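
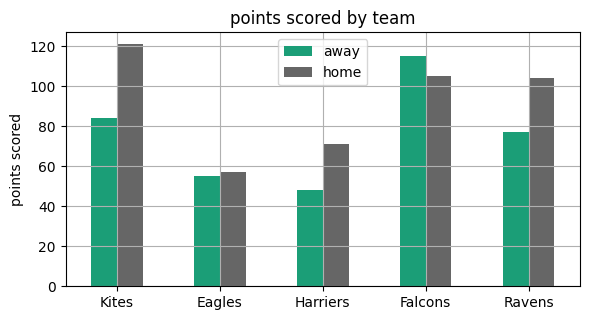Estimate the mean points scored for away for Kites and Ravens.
(80 + 80) / 2 ≈ 80.

≈ 80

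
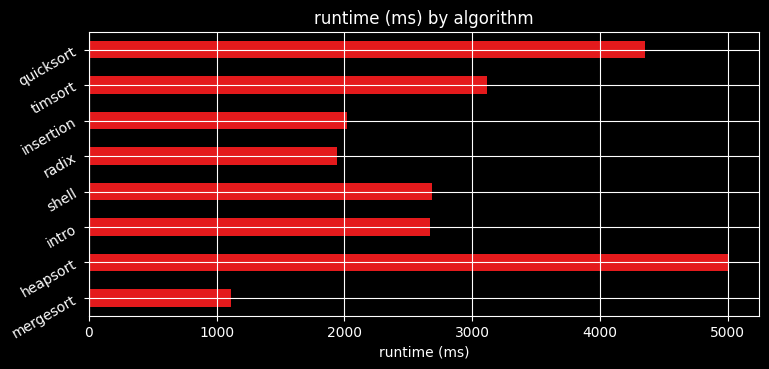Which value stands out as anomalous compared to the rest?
heapsort

heapsort ≈ 5000; the rest sit between ≈ 1000 and ≈ 4500.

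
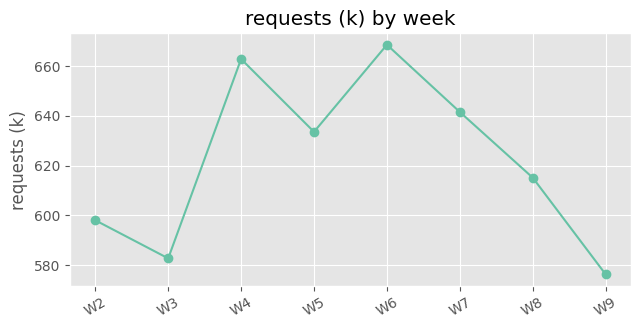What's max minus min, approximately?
Max W6 ≈ 670, min W9 ≈ 580; range ≈ 90.

≈ 90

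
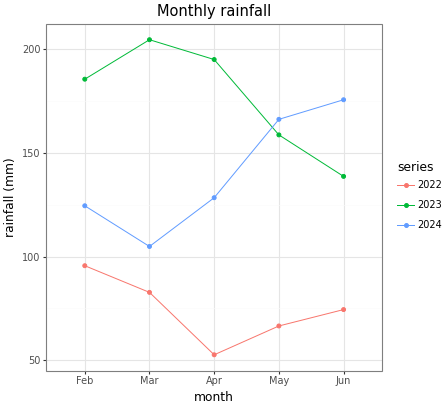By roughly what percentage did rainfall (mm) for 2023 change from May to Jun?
May ≈ 160, Jun ≈ 140; (140 − 160) / 160 ≈ -12.5%.

≈ -12.5%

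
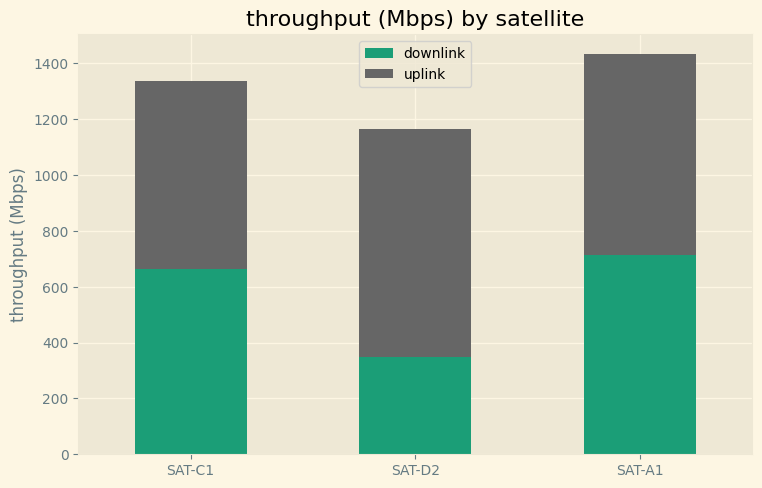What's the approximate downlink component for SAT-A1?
downlink top ≈ 800, bottom ≈ 0; segment ≈ 800.

≈ 800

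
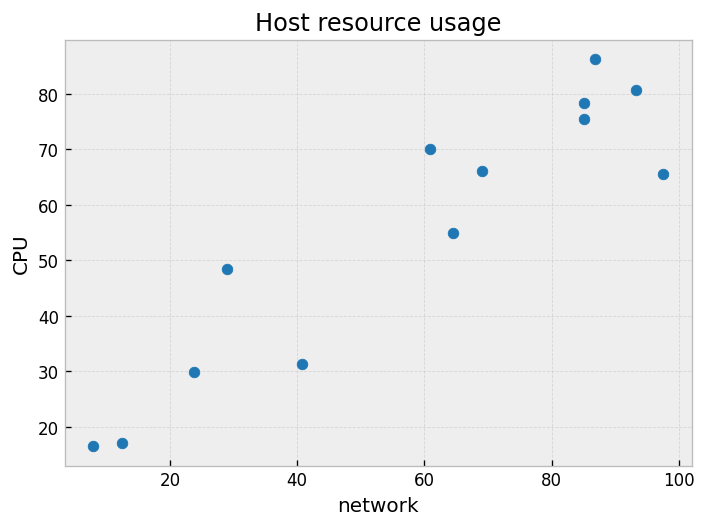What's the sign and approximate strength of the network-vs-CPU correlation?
Points are positively correlated; strong (|r| ≈ 0.9).

positive, strong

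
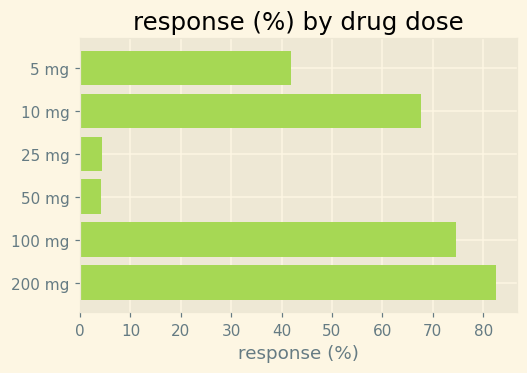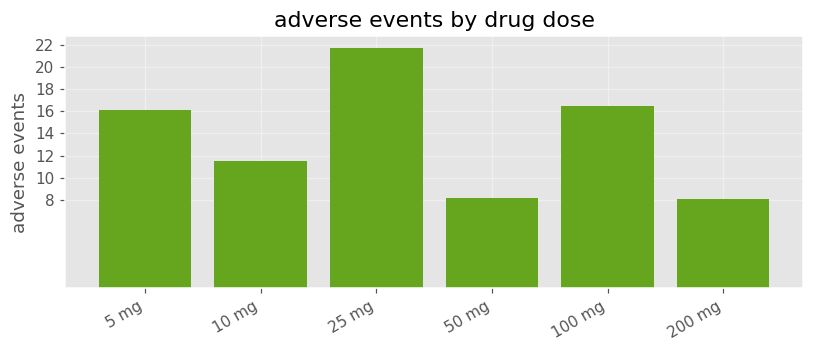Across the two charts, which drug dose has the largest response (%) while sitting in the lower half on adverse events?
200 mg

Chart 2 median adverse events ≈ 14; below-median drug doses: 10 mg, 50 mg, 200 mg. Among those, 200 mg has the highest response (%) (≈ 80).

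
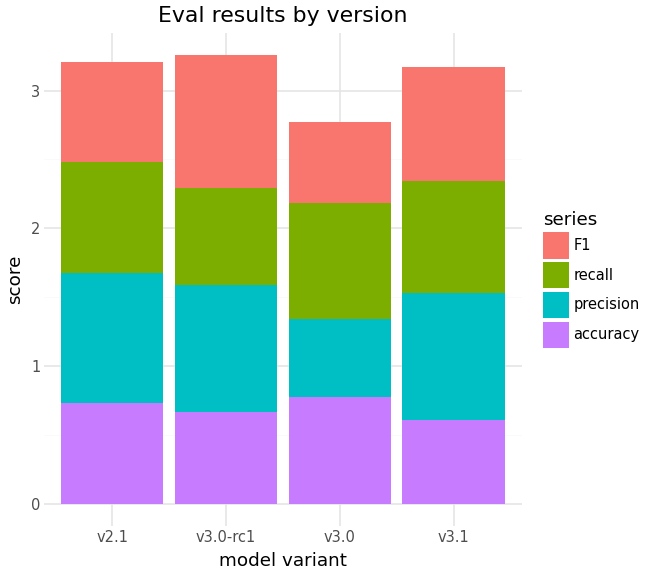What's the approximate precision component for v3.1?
≈ 1.0

precision top ≈ 1.5, bottom ≈ 0.5; segment ≈ 1.0.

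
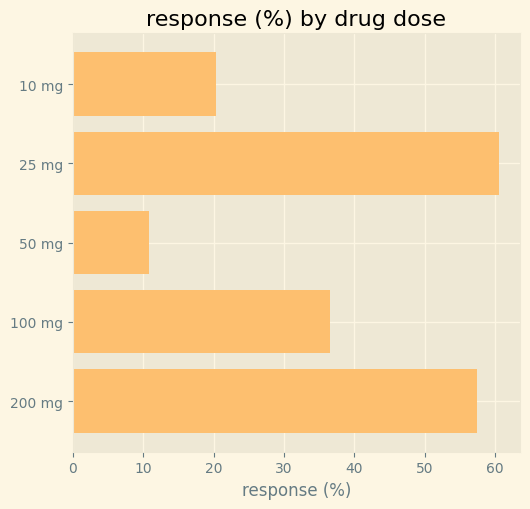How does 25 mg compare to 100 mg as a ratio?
≈ 1.5×

25 mg ≈ 60, 100 mg ≈ 40; 60/40 ≈ 1.5.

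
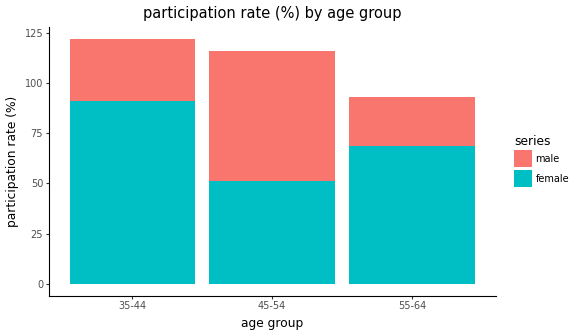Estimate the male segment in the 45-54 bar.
male top ≈ 120, bottom ≈ 60; segment ≈ 60.

≈ 60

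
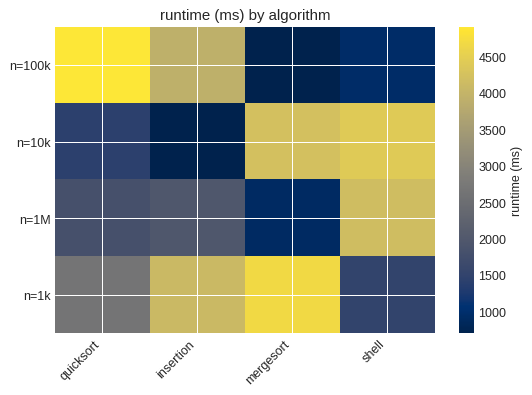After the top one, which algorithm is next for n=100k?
insertion

Top 3 for n=100k: quicksort ≈ 5000, insertion ≈ 4000, shell ≈ 1000.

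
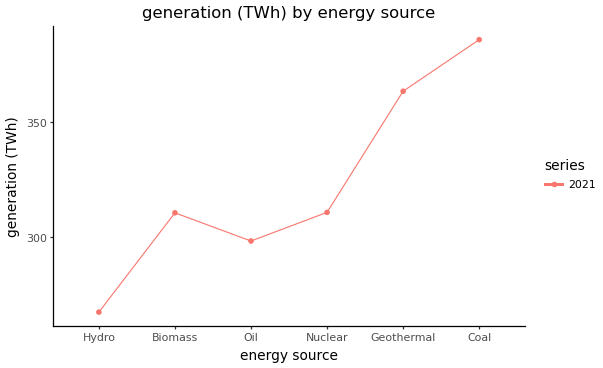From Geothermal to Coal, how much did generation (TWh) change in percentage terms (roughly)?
Geothermal ≈ 360, Coal ≈ 390; (390 − 360) / 360 ≈ +8.3%.

≈ +8.3%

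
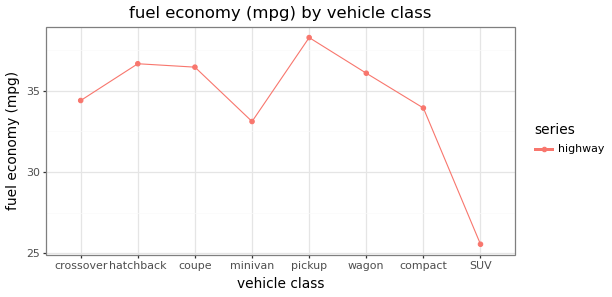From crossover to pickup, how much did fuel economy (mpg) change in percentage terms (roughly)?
≈ +11.8%

crossover ≈ 34, pickup ≈ 38; (38 − 34) / 34 ≈ +11.8%.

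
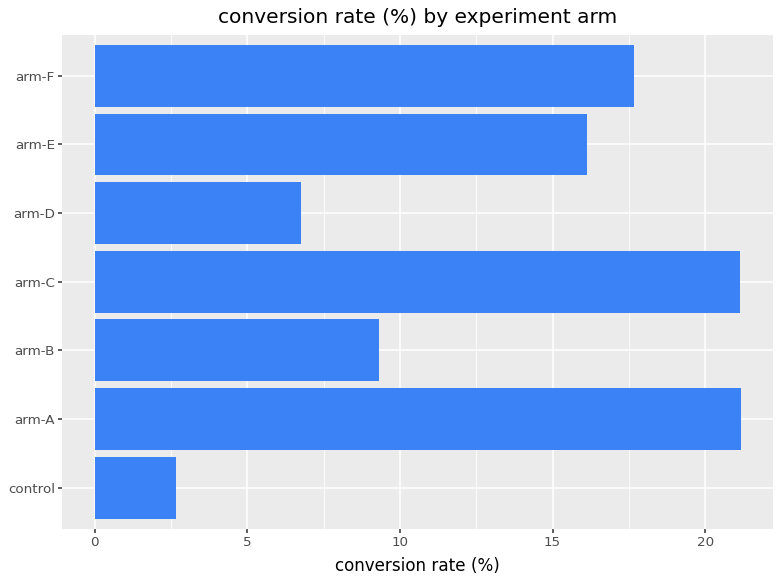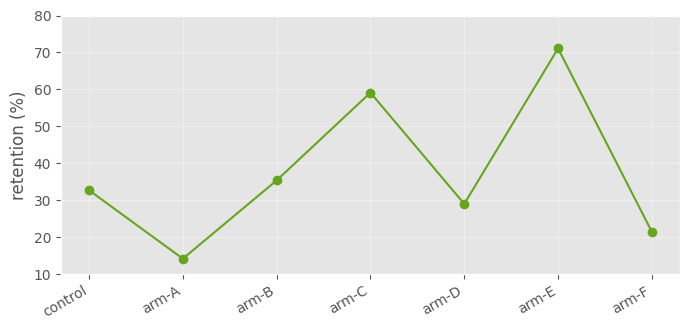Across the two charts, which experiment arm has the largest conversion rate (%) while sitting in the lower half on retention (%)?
Chart 2 median retention (%) ≈ 30; below-median experiment arms: arm-A, arm-D, arm-F. Among those, arm-A has the highest conversion rate (%) (≈ 22).

arm-A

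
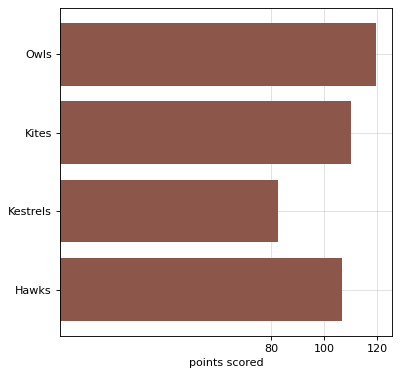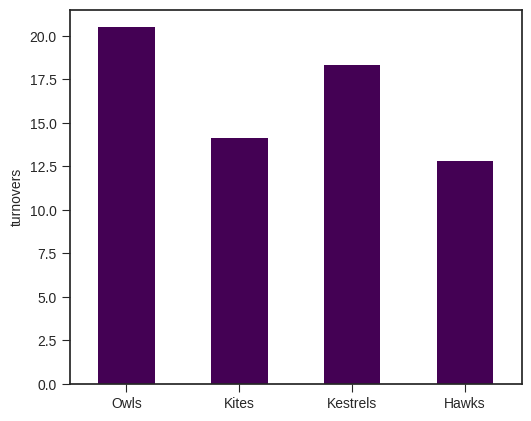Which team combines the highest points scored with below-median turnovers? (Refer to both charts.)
Chart 2 median turnovers ≈ 16; below-median teams: Kites, Hawks. Among those, Kites has the highest points scored (≈ 120).

Kites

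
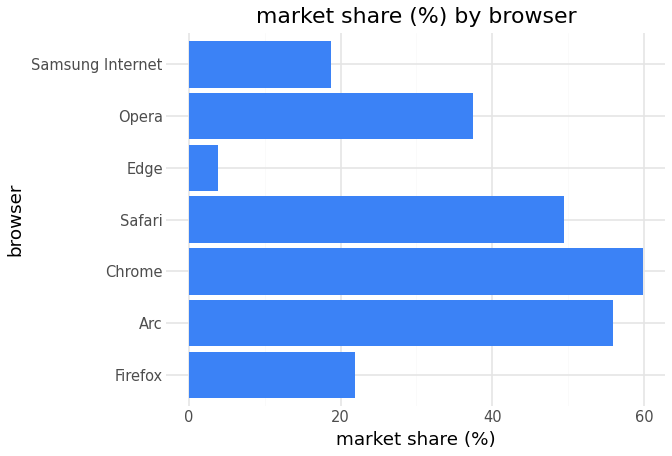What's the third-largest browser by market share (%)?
Safari

Top 4: Chrome ≈ 60, Arc ≈ 55, Safari ≈ 50, Opera ≈ 35.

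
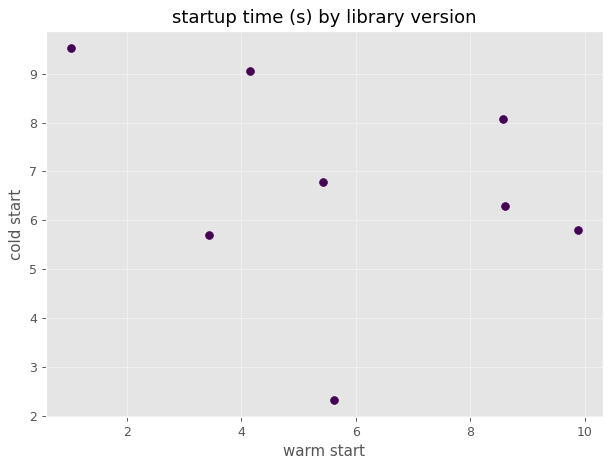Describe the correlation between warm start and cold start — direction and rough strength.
Points are negatively correlated; weak (|r| ≈ 0.3).

negative, weak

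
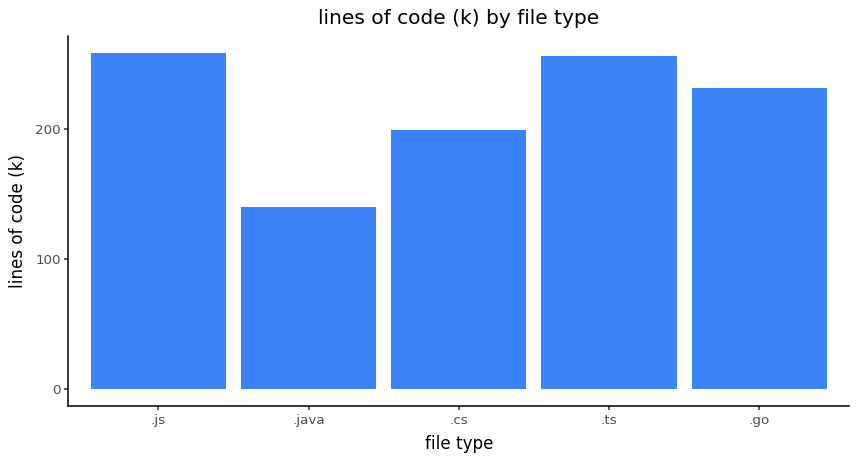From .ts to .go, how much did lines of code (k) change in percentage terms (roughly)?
≈ -10%

.ts ≈ 250, .go ≈ 225; (225 − 250) / 250 ≈ -10%.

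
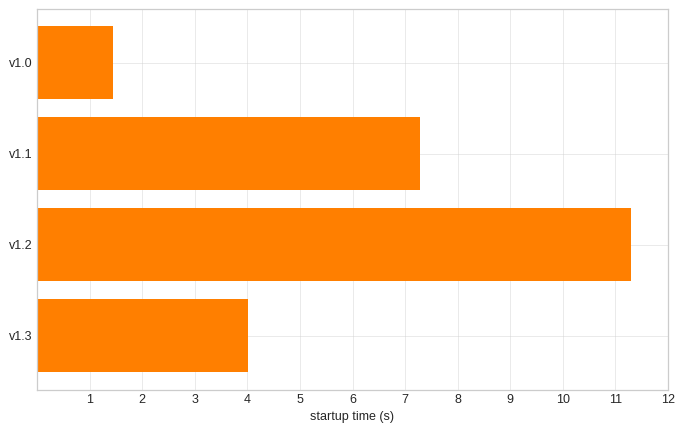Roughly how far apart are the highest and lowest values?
Max v1.2 ≈ 11, min v1.0 ≈ 1; range ≈ 10.

≈ 10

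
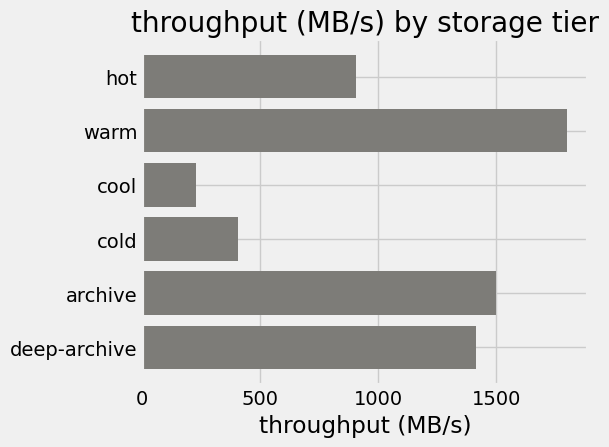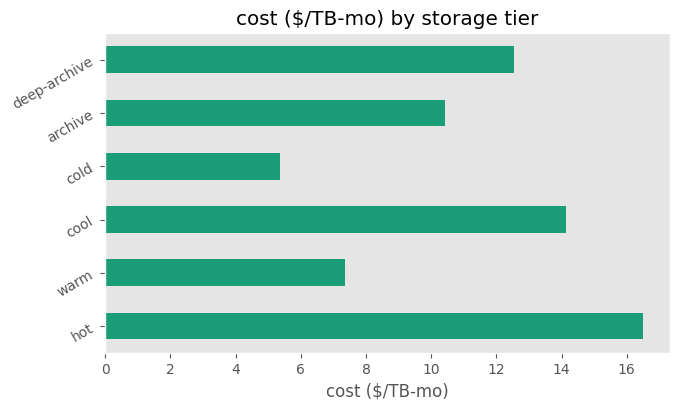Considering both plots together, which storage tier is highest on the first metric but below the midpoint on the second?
Chart 2 median cost ($/TB-mo) ≈ 12; below-median storage tiers: warm, cold, archive. Among those, warm has the highest throughput (MB/s) (≈ 1800).

warm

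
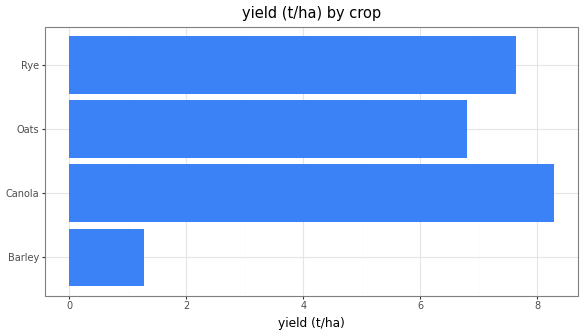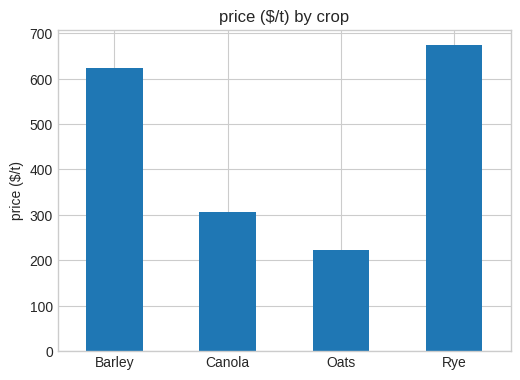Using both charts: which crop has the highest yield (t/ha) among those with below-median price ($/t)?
Canola

Chart 2 median price ($/t) ≈ 500; below-median crops: Canola, Oats. Among those, Canola has the highest yield (t/ha) (≈ 8).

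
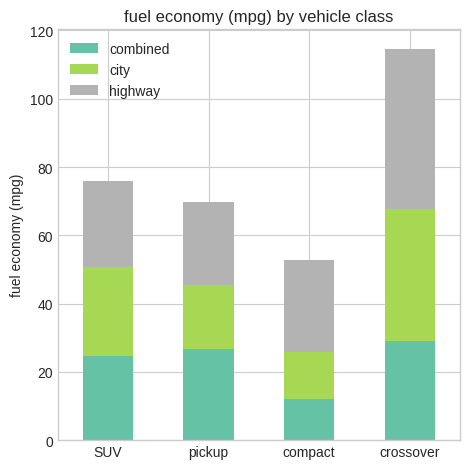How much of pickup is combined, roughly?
≈ 30

combined top ≈ 30, bottom ≈ 0; segment ≈ 30.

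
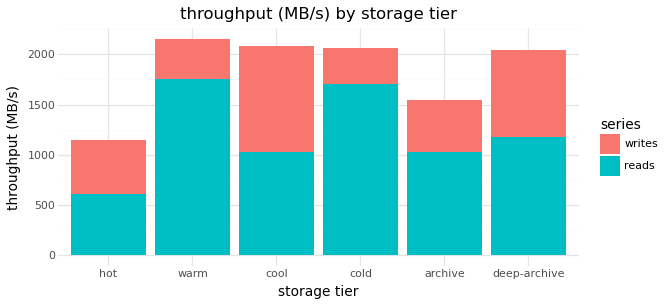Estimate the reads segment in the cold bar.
≈ 1800

reads top ≈ 1800, bottom ≈ 0; segment ≈ 1800.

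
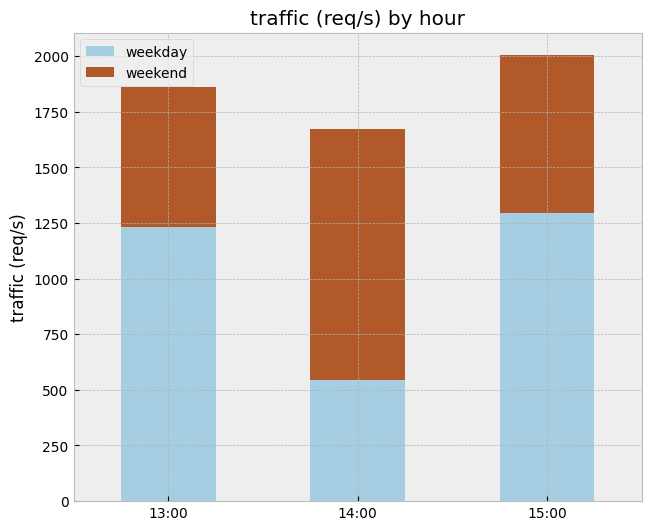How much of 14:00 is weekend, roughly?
≈ 1000

weekend top ≈ 1600, bottom ≈ 600; segment ≈ 1000.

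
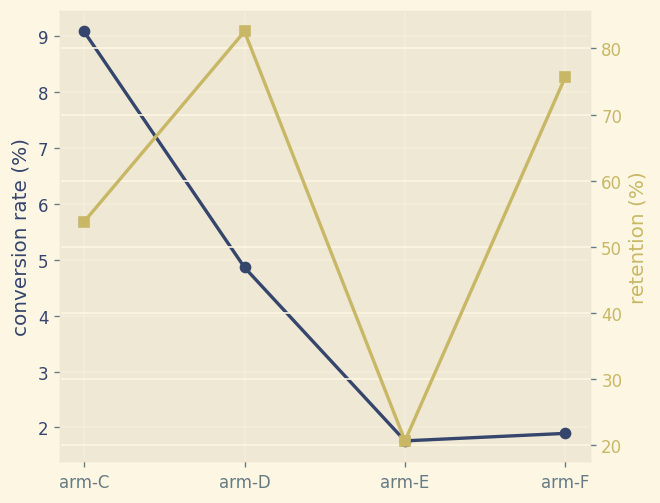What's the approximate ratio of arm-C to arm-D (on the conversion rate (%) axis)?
arm-C ≈ 9, arm-D ≈ 5; 9/5 ≈ 1.8.

≈ 1.8×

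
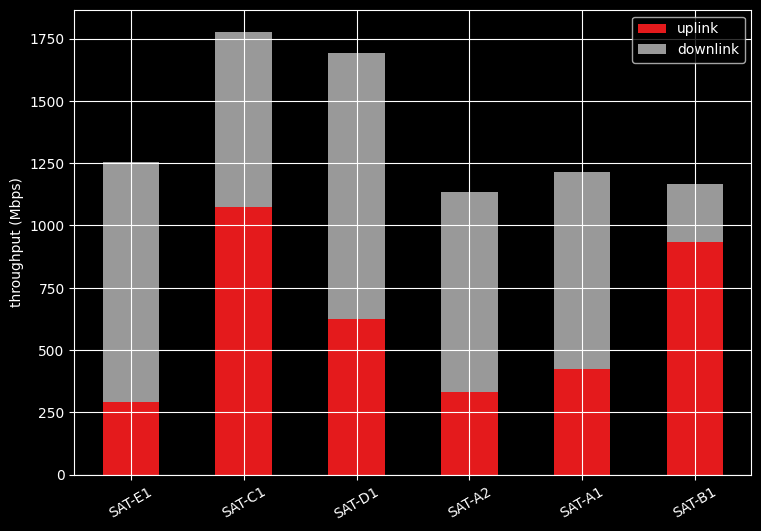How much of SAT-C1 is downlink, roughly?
≈ 800

downlink top ≈ 1800, bottom ≈ 1000; segment ≈ 800.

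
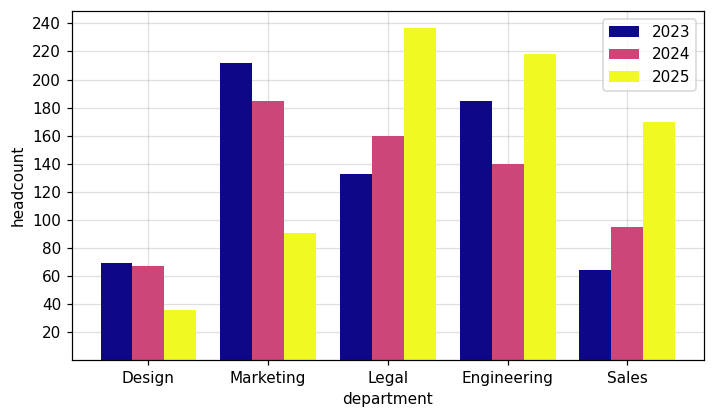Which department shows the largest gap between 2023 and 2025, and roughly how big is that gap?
Marketing: 2023 ≈ 220, 2025 ≈ 100 → gap ≈ 120. Next-largest (Sales) is only ≈ 100.

Marketing, ≈ 120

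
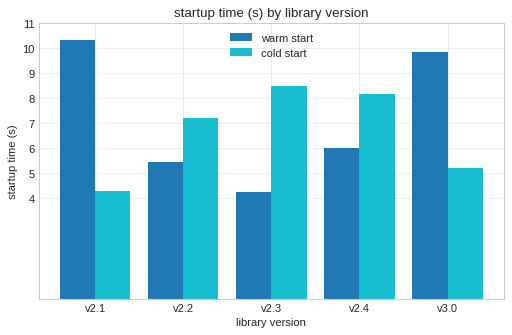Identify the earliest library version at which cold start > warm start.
v2.2

v2.1: cold start ≈ 4 vs warm start ≈ 10 (not yet); v2.2: cold start ≈ 7 vs warm start ≈ 5 (first crossover).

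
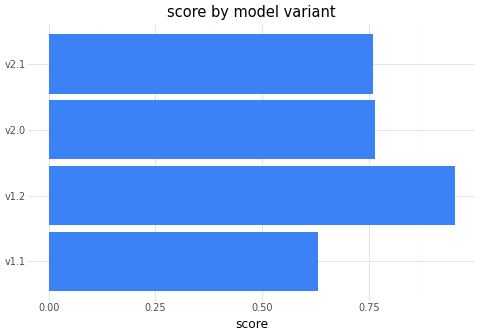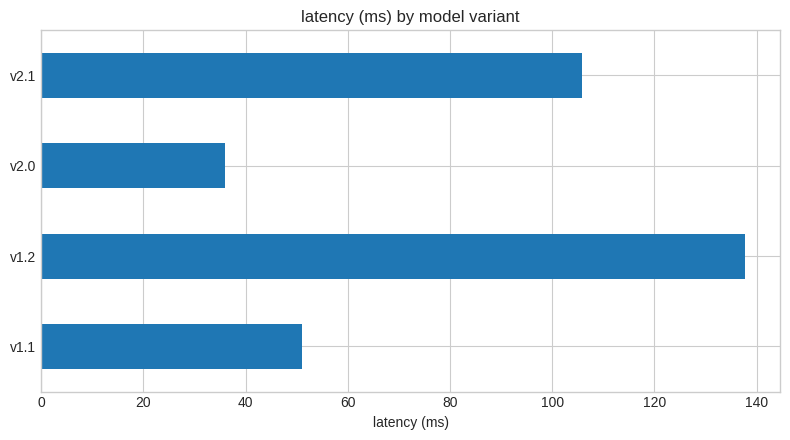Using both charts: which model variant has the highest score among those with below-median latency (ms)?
v2.0

Chart 2 median latency (ms) ≈ 80; below-median model variants: v1.1, v2.0. Among those, v2.0 has the highest score (≈ 0.8).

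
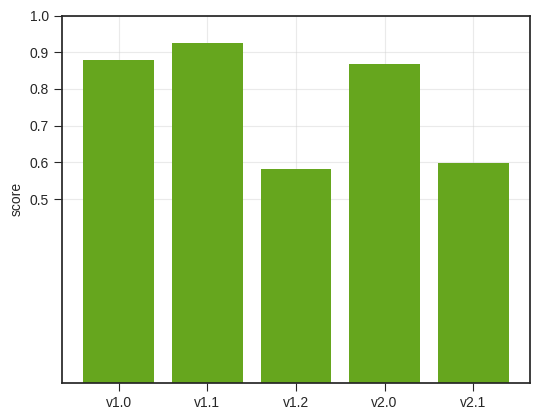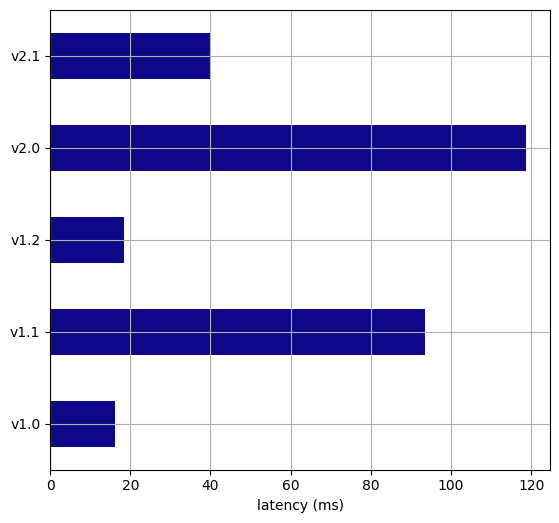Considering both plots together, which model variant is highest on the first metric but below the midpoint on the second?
Chart 2 median latency (ms) ≈ 40; below-median model variants: v1.0, v1.2. Among those, v1.0 has the highest score (≈ 0.9).

v1.0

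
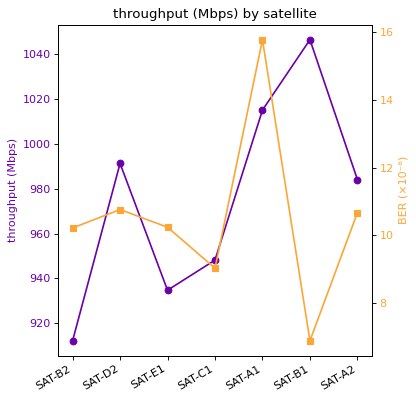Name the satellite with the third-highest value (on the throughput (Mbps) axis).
SAT-D2

Top 4 (on the throughput (Mbps) axis): SAT-B1 ≈ 1040, SAT-A1 ≈ 1020, SAT-D2 ≈ 1000, SAT-A2 ≈ 980.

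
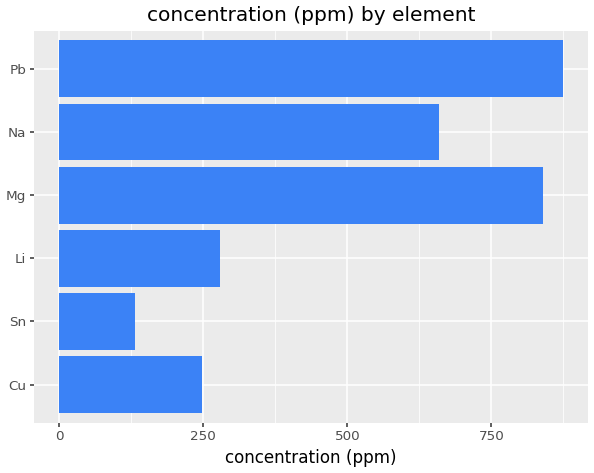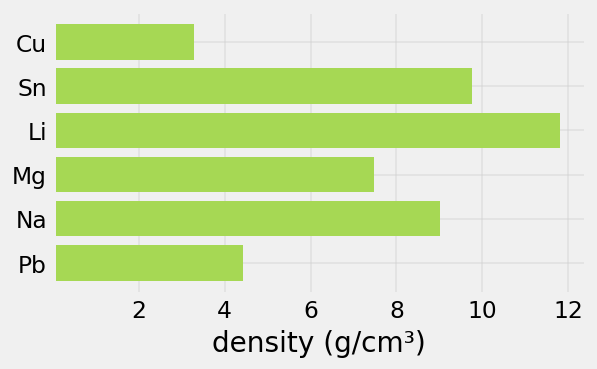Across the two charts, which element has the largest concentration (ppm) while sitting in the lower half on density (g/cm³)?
Chart 2 median density (g/cm³) ≈ 8; below-median elements: Cu, Mg, Pb. Among those, Pb has the highest concentration (ppm) (≈ 900).

Pb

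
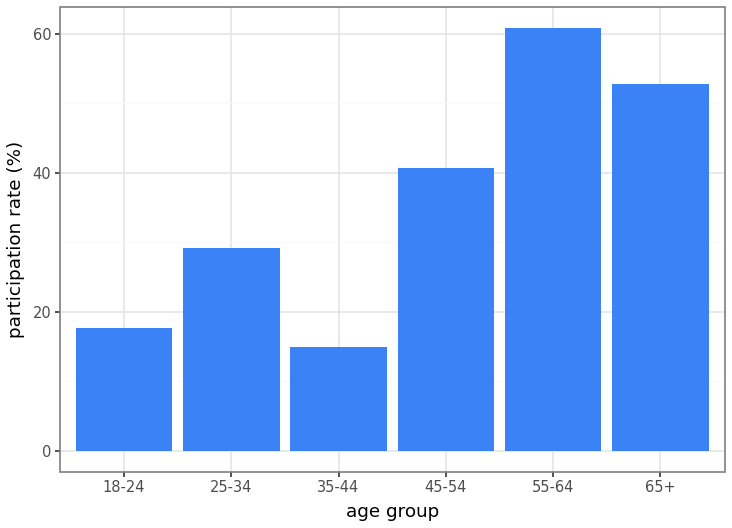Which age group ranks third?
45-54

Top 4: 55-64 ≈ 60, 65+ ≈ 50, 45-54 ≈ 40, 25-34 ≈ 30.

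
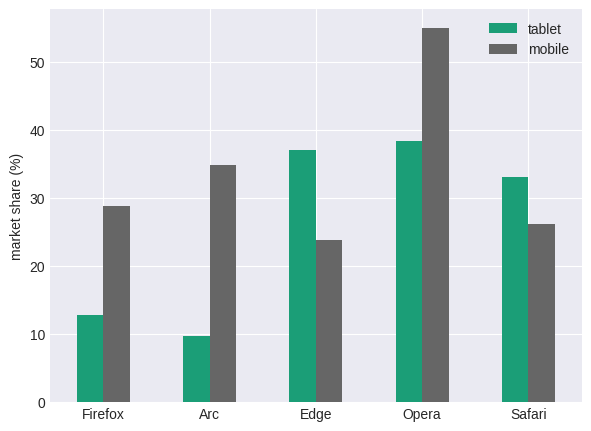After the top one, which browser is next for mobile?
Arc

Top 3 for mobile: Opera ≈ 55, Arc ≈ 35, Firefox ≈ 30.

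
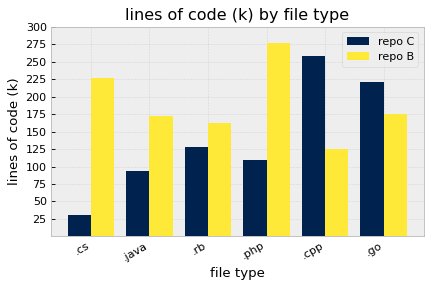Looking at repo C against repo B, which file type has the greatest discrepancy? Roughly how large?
.cs, ≈ 200 k

.cs: repo C ≈ 25, repo B ≈ 225 → gap ≈ 200. Next-largest (.php) is only ≈ 175.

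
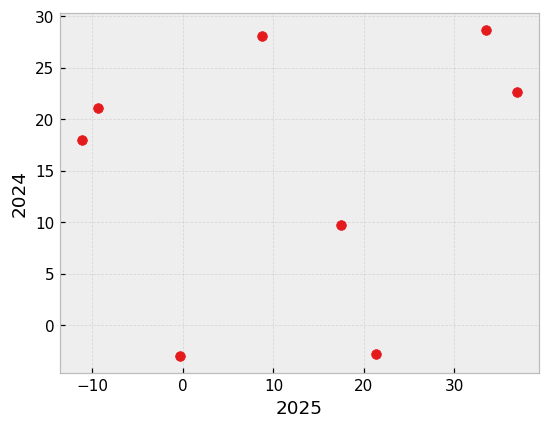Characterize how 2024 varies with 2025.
Points are roughly uncorrelated; weak (|r| ≈ 0.2).

no clear correlation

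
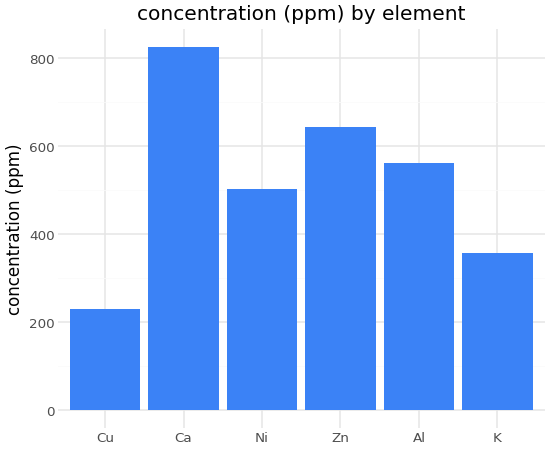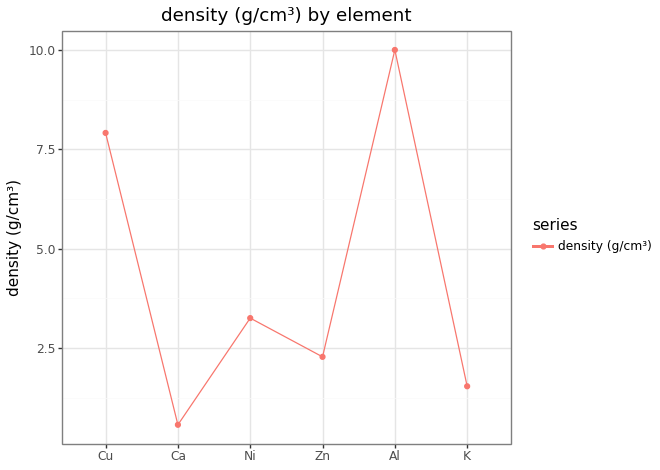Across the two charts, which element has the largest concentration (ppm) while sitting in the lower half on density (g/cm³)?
Chart 2 median density (g/cm³) ≈ 3; below-median elements: Ca, Zn, K. Among those, Ca has the highest concentration (ppm) (≈ 800).

Ca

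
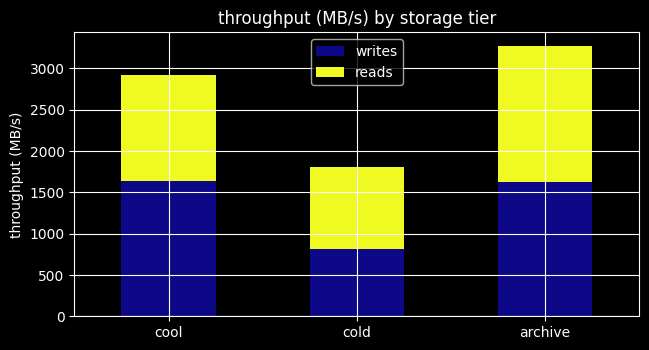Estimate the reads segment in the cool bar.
≈ 1500

reads top ≈ 3000, bottom ≈ 1500; segment ≈ 1500.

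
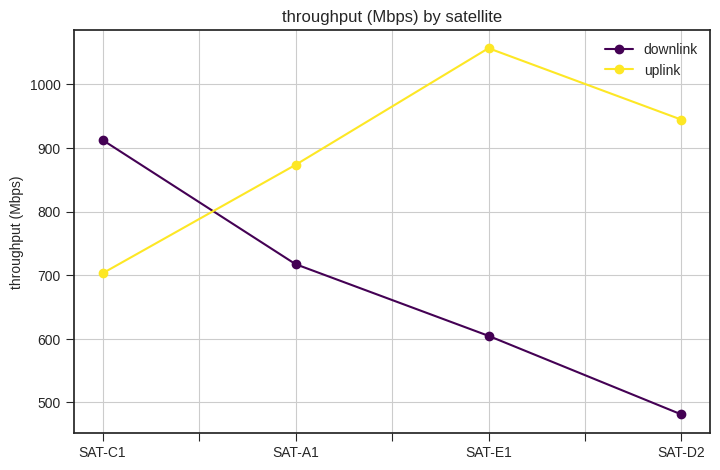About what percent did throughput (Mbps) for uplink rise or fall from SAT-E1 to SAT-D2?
SAT-E1 ≈ 1050, SAT-D2 ≈ 950; (950 − 1050) / 1050 ≈ -9.5%.

≈ -9.5%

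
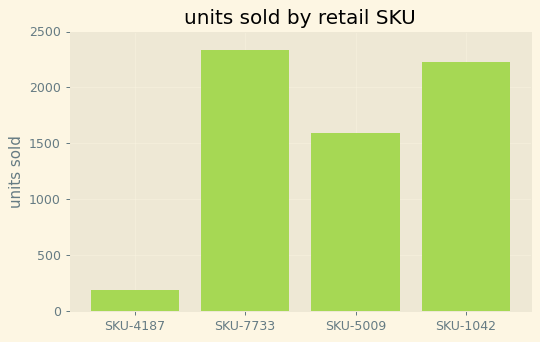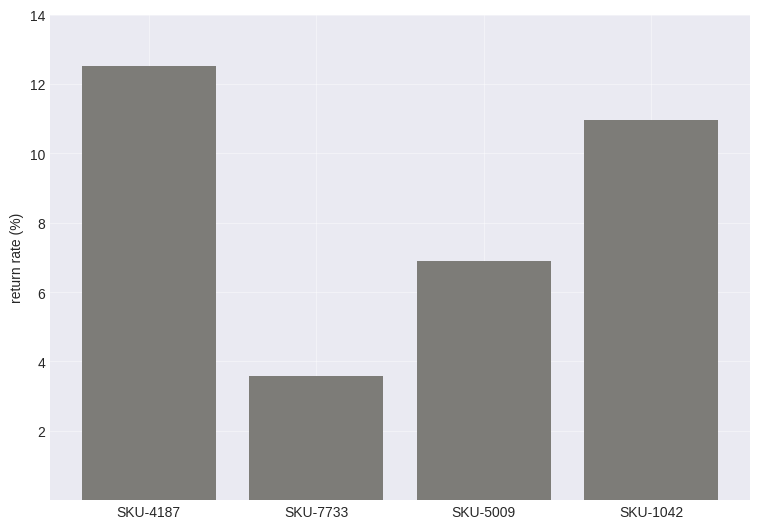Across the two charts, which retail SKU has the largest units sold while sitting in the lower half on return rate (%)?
Chart 2 median return rate (%) ≈ 8; below-median retail SKUs: SKU-7733, SKU-5009. Among those, SKU-7733 has the highest units sold (≈ 2500).

SKU-7733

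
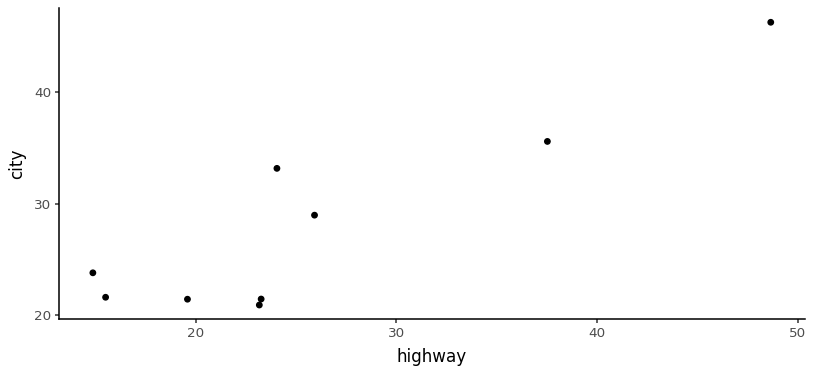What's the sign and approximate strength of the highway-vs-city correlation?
Points are positively correlated; strong (|r| ≈ 0.9).

positive, strong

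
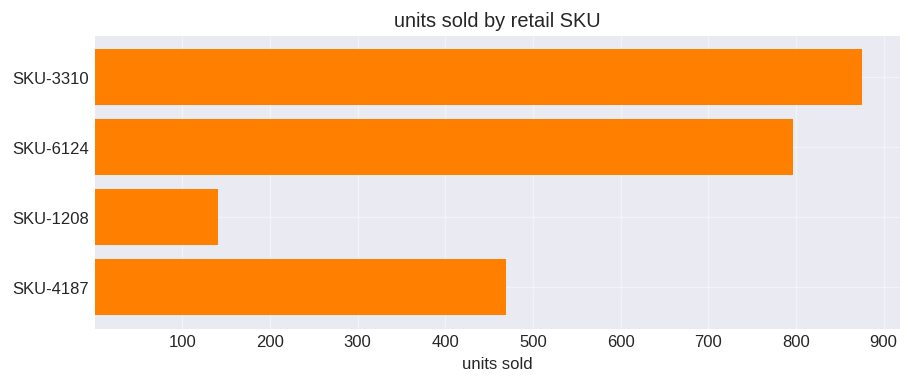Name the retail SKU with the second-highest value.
Top 3: SKU-3310 ≈ 900, SKU-6124 ≈ 800, SKU-4187 ≈ 500.

SKU-6124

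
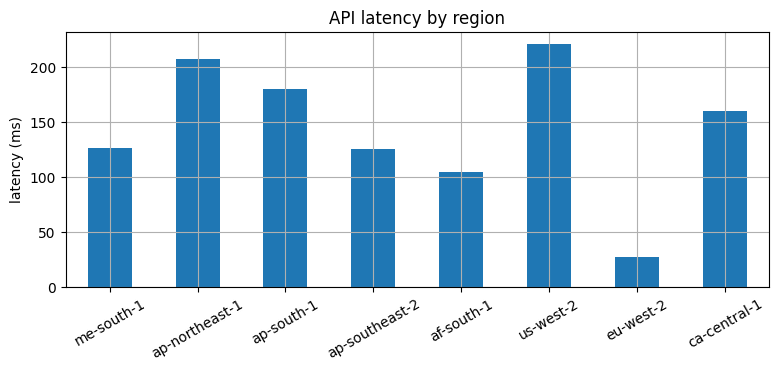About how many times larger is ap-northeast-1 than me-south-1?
≈ 1.67×

ap-northeast-1 ≈ 200, me-south-1 ≈ 120; 200/120 ≈ 1.67.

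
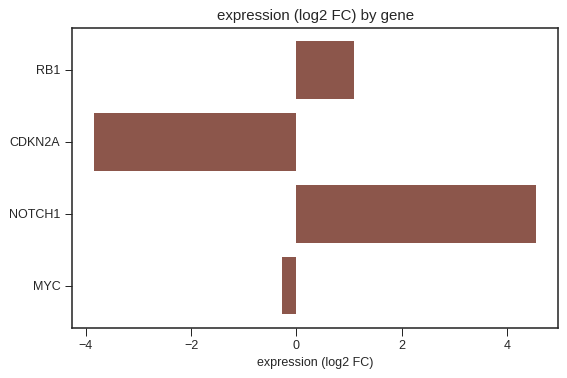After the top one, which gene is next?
Top 3: NOTCH1 ≈ 5, RB1 ≈ 1, MYC ≈ 0.

RB1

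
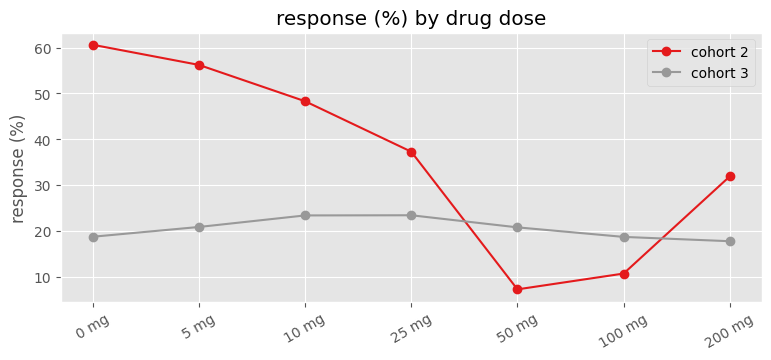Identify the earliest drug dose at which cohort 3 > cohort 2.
25 mg: cohort 3 ≈ 25 vs cohort 2 ≈ 35 (not yet); 50 mg: cohort 3 ≈ 20 vs cohort 2 ≈ 5 (first crossover).

50 mg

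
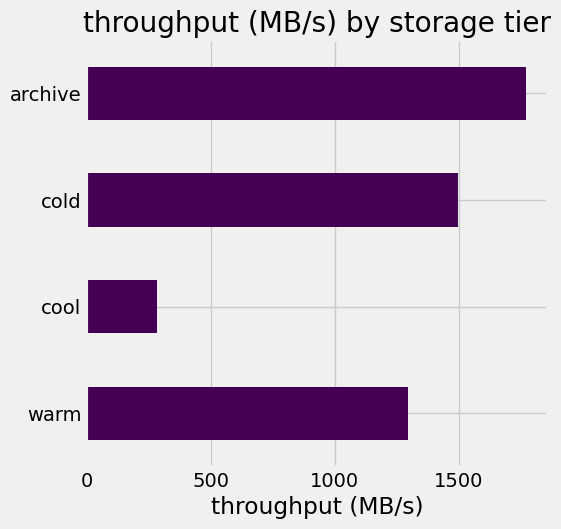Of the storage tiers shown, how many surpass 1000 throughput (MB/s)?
3

Above 1000: warm, cold, archive.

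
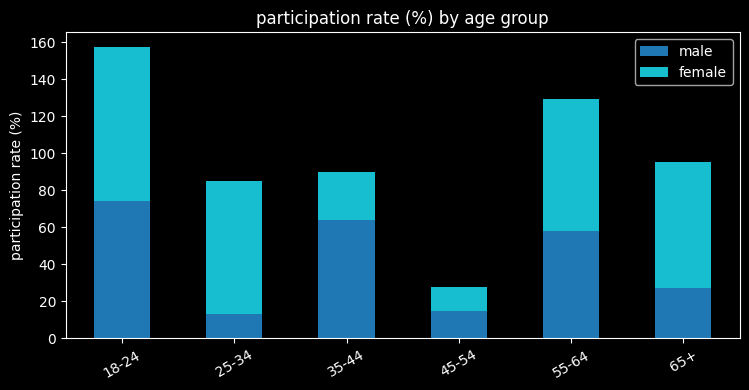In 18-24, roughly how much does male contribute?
male top ≈ 80, bottom ≈ 0; segment ≈ 80.

≈ 80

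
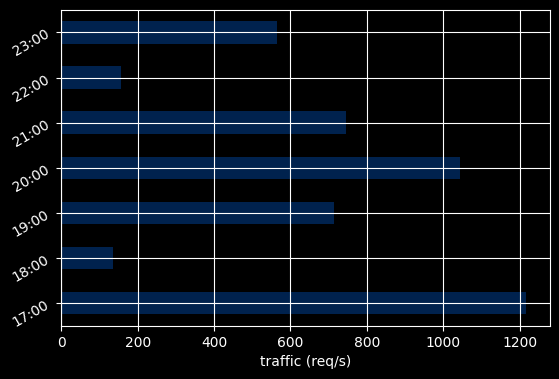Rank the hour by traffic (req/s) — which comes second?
20:00

Top 3: 17:00 ≈ 1200, 20:00 ≈ 1000, 21:00 ≈ 800.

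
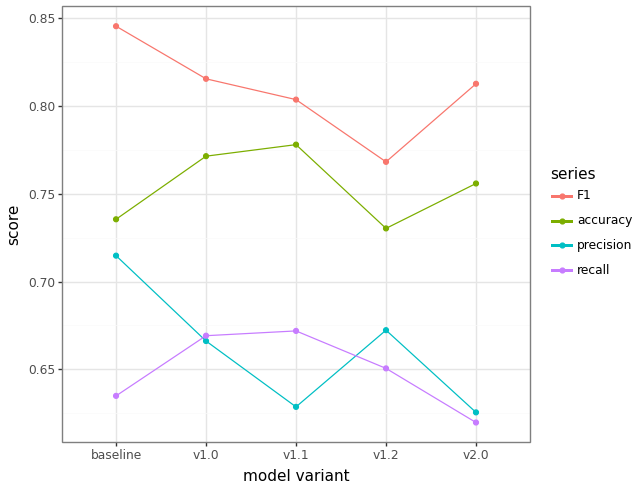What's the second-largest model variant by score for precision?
v1.2

Top 3 for precision: baseline ≈ 0.72, v1.2 ≈ 0.68, v1.0 ≈ 0.66.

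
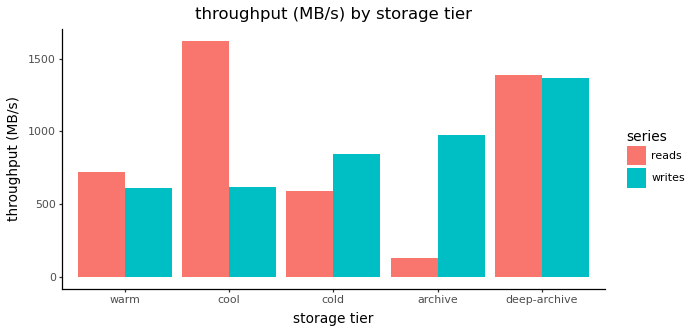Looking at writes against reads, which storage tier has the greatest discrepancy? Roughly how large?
cool: writes ≈ 600, reads ≈ 1600 → gap ≈ 1000. Next-largest (archive) is only ≈ 800.

cool, ≈ 1000 MB/s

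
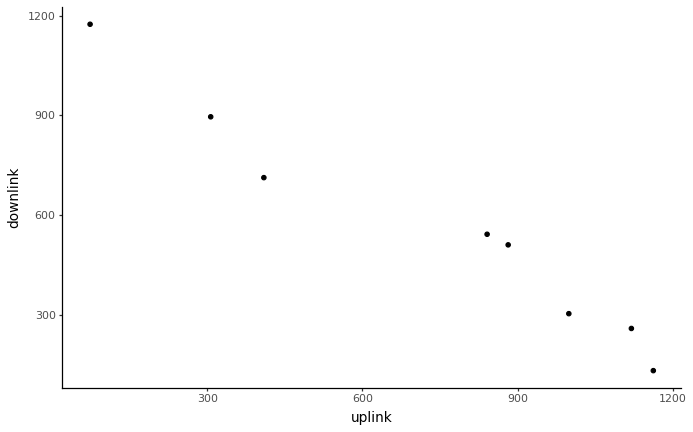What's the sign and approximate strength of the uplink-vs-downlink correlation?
negative, strong

Points are negatively correlated; strong (|r| ≈ 1.0).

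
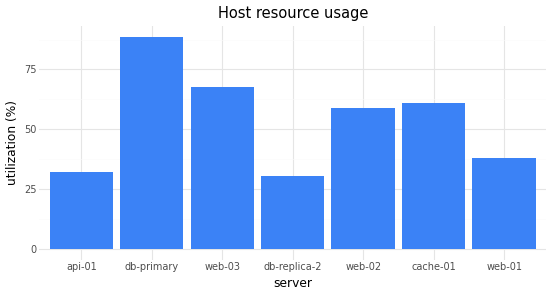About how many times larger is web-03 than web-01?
web-03 ≈ 70, web-01 ≈ 40; 70/40 ≈ 1.75.

≈ 1.75×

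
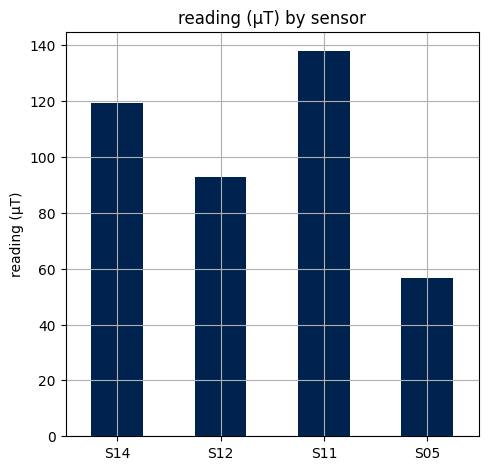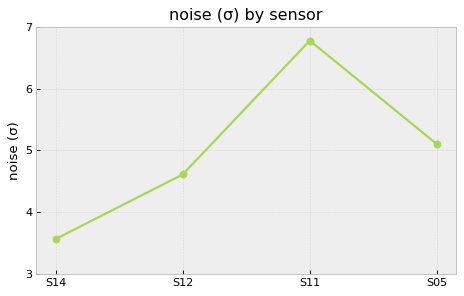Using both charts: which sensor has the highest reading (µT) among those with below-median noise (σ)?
S14

Chart 2 median noise (σ) ≈ 5; below-median sensors: S14, S12. Among those, S14 has the highest reading (µT) (≈ 120).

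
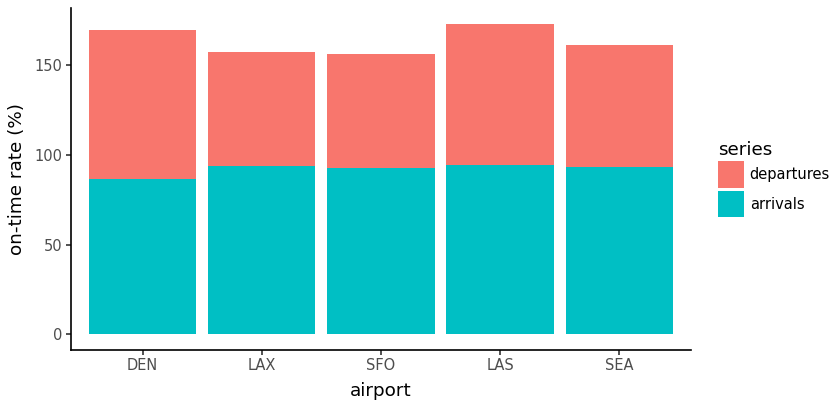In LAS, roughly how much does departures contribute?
departures top ≈ 180, bottom ≈ 100; segment ≈ 80.

≈ 80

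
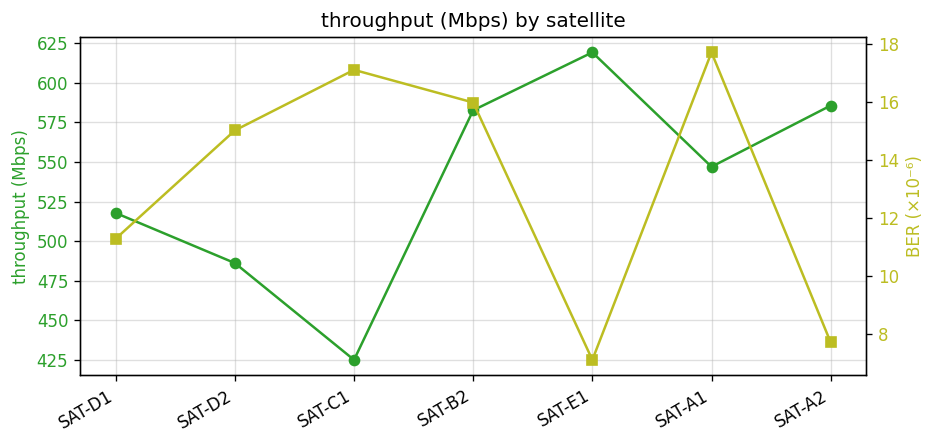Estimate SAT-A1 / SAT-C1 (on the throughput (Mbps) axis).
SAT-A1 ≈ 540, SAT-C1 ≈ 420; 540/420 ≈ 1.29.

≈ 1.29×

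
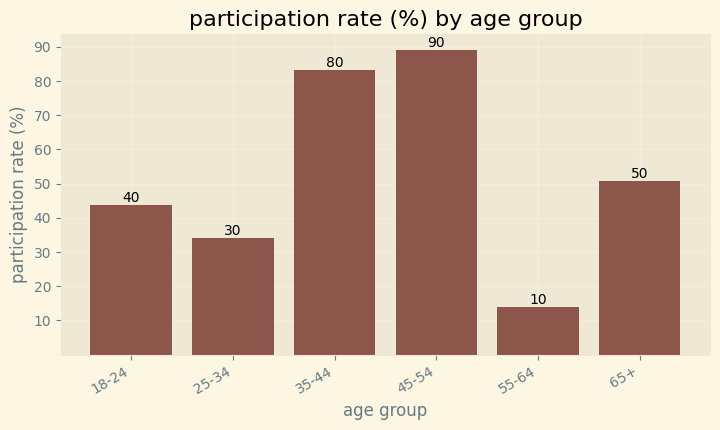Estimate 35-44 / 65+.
≈ 1.6×

35-44 ≈ 80, 65+ ≈ 50; 80/50 ≈ 1.6.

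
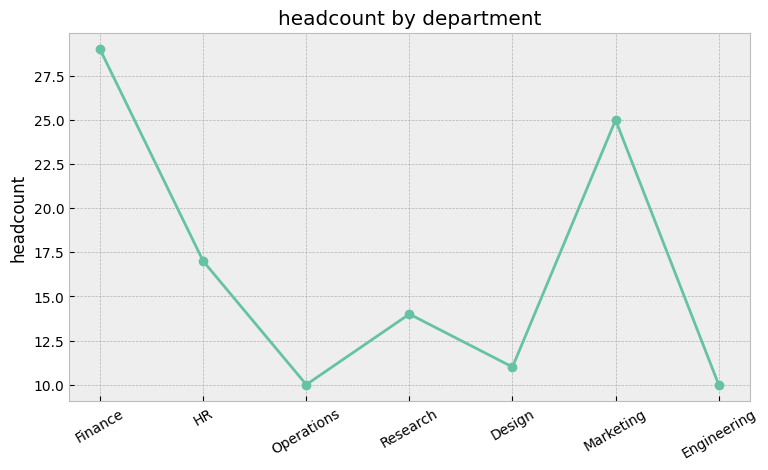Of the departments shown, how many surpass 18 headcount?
Above 18: Finance, Marketing.

2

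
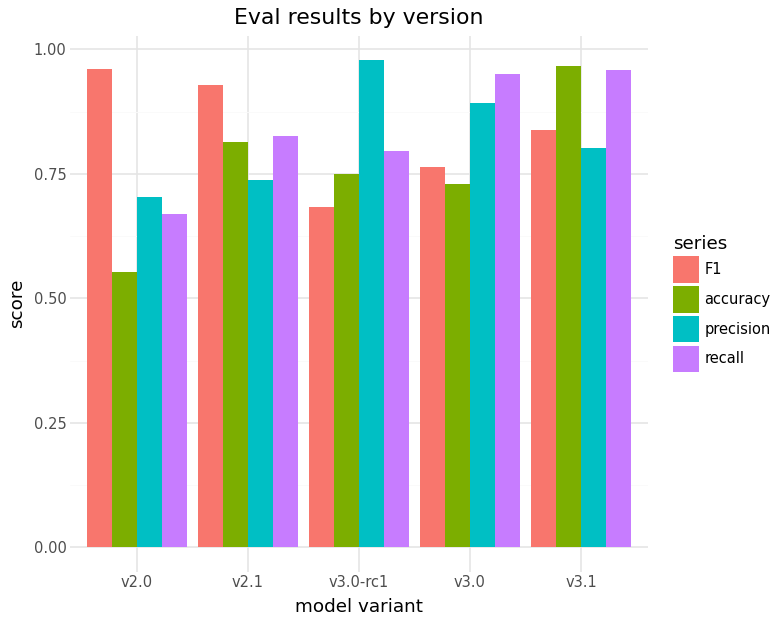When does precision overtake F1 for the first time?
v2.1: precision ≈ 0.7 vs F1 ≈ 0.9 (not yet); v3.0-rc1: precision ≈ 1.0 vs F1 ≈ 0.7 (first crossover).

v3.0-rc1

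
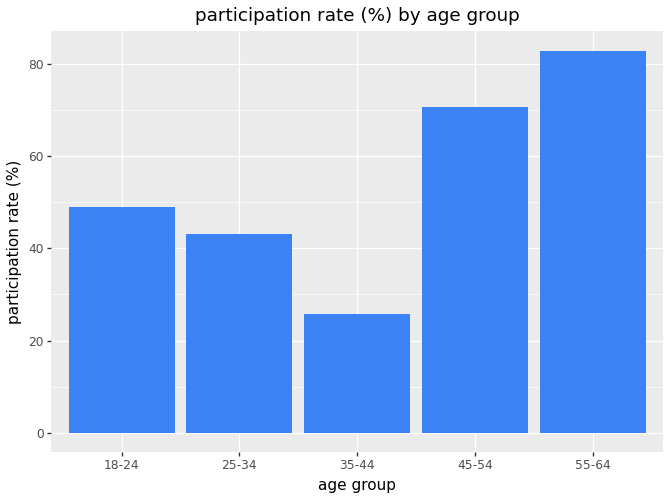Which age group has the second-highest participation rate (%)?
Top 3: 55-64 ≈ 80, 45-54 ≈ 70, 18-24 ≈ 50.

45-54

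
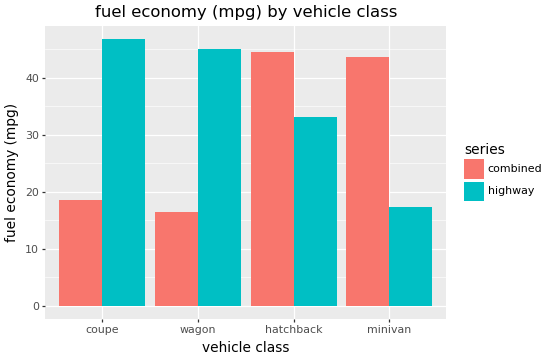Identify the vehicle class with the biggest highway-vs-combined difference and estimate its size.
wagon: highway ≈ 45, combined ≈ 15 → gap ≈ 30. Next-largest (coupe) is only ≈ 25.

wagon, ≈ 30 mpg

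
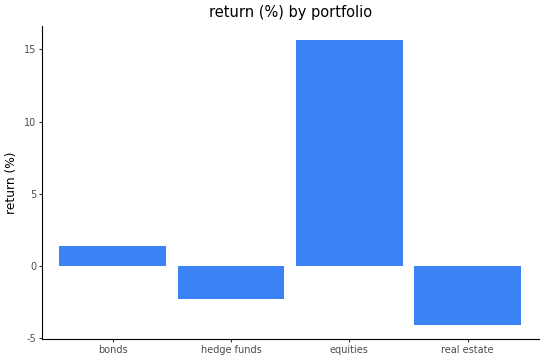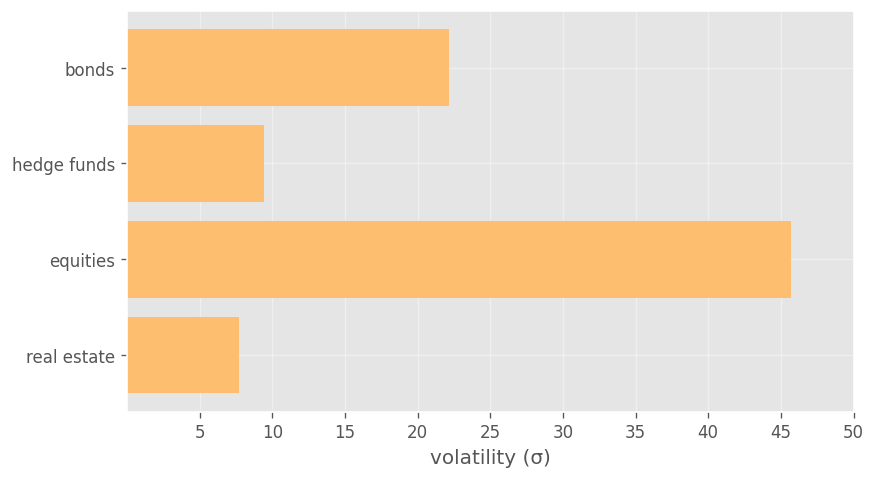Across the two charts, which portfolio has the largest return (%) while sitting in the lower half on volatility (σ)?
Chart 2 median volatility (σ) ≈ 15; below-median portfolios: hedge funds, real estate. Among those, hedge funds has the highest return (%) (≈ -2).

hedge funds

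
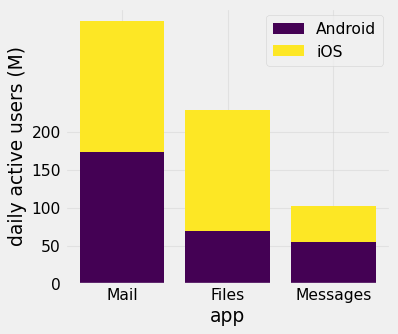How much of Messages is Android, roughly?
Android top ≈ 50, bottom ≈ 0; segment ≈ 50.

≈ 50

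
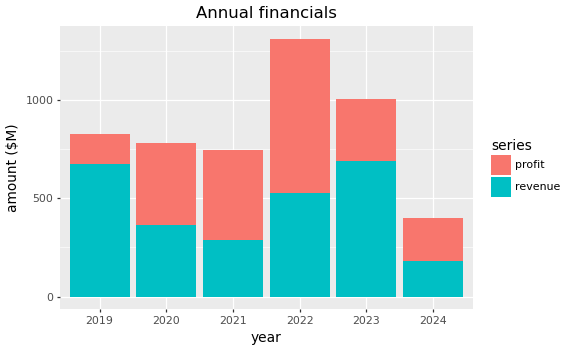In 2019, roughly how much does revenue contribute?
≈ 600

revenue top ≈ 600, bottom ≈ 0; segment ≈ 600.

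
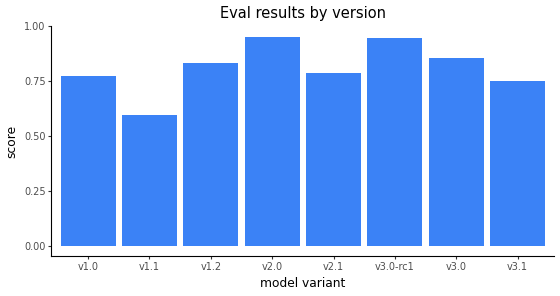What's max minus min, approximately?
≈ 0.4

Max v2.0 ≈ 1.0, min v1.1 ≈ 0.6; range ≈ 0.4.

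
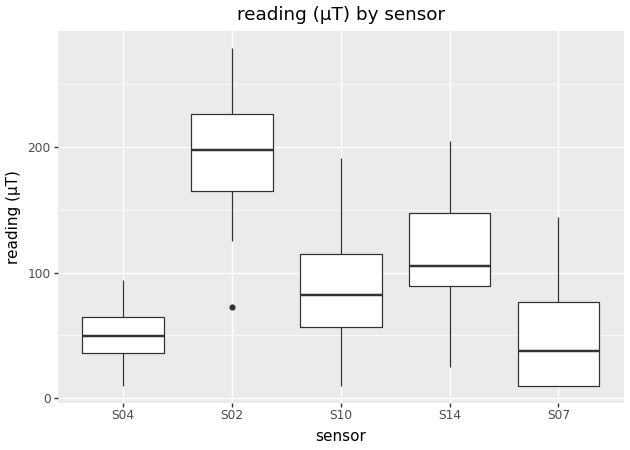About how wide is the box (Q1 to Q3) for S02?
Q3 ≈ 220, Q1 ≈ 160; IQR ≈ 60.

≈ 60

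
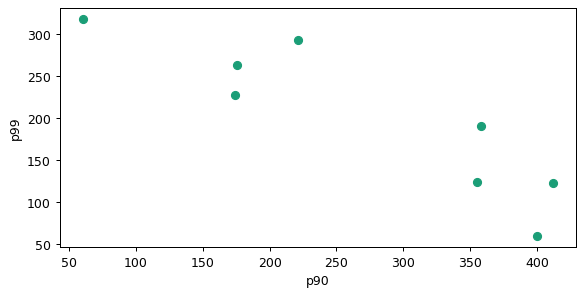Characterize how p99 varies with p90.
Points are negatively correlated; strong (|r| ≈ 0.9).

negative, strong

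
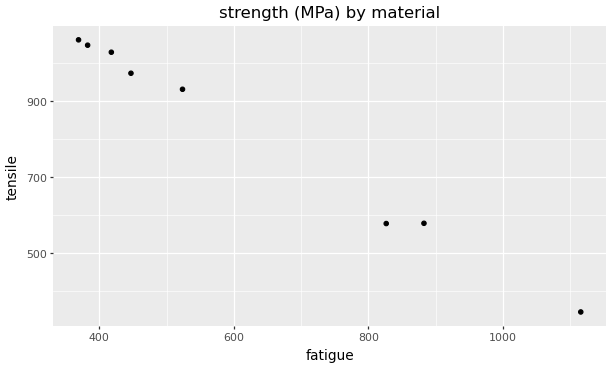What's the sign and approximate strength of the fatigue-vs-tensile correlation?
negative, strong

Points are negatively correlated; strong (|r| ≈ 1.0).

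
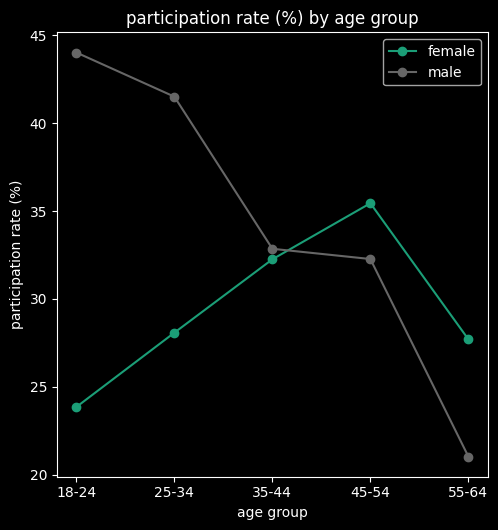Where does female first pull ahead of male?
35-44: female ≈ 32 vs male ≈ 32 (not yet); 45-54: female ≈ 36 vs male ≈ 32 (first crossover).

45-54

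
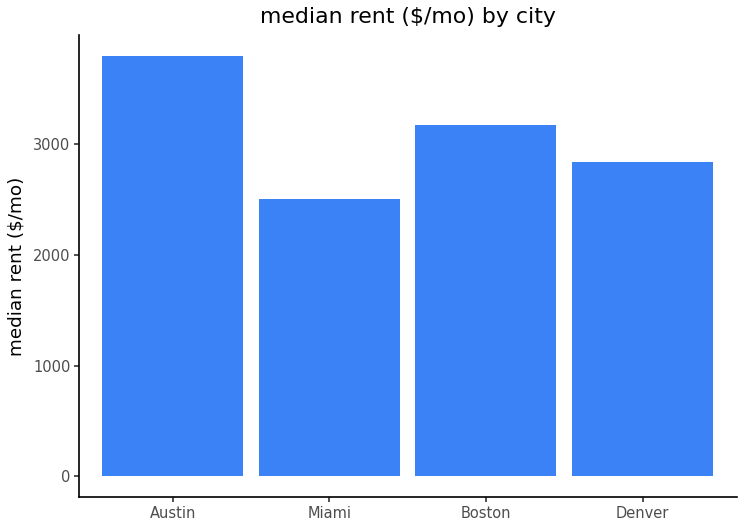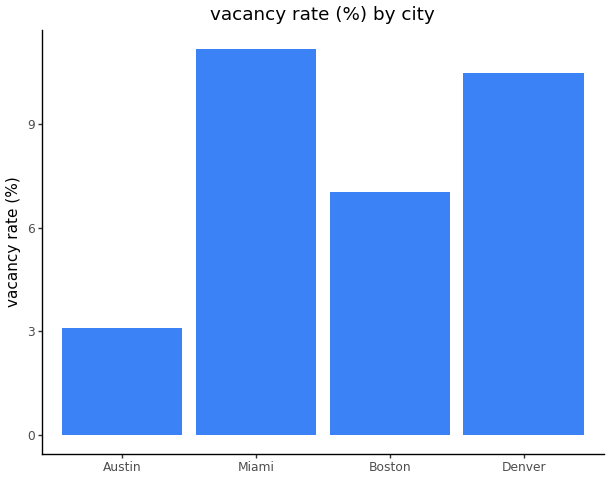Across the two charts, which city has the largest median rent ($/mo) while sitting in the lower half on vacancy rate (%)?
Chart 2 median vacancy rate (%) ≈ 8; below-median cities: Austin, Boston. Among those, Austin has the highest median rent ($/mo) (≈ 4000).

Austin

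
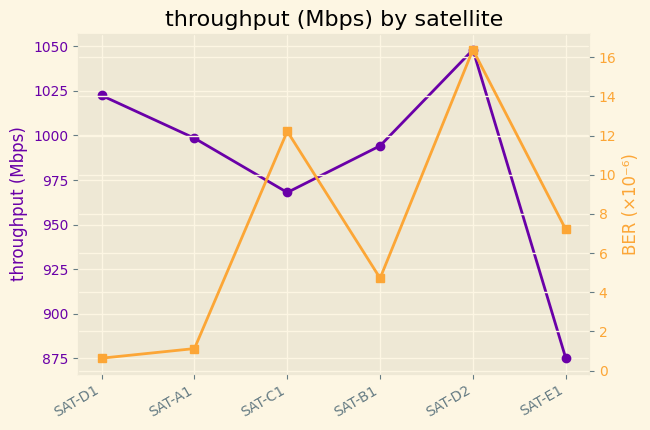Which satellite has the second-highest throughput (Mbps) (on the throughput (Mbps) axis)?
SAT-D1

Top 3 (on the throughput (Mbps) axis): SAT-D2 ≈ 1040, SAT-D1 ≈ 1020, SAT-A1 ≈ 1000.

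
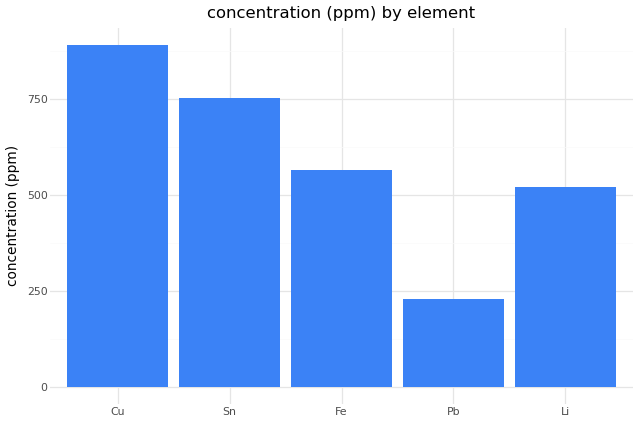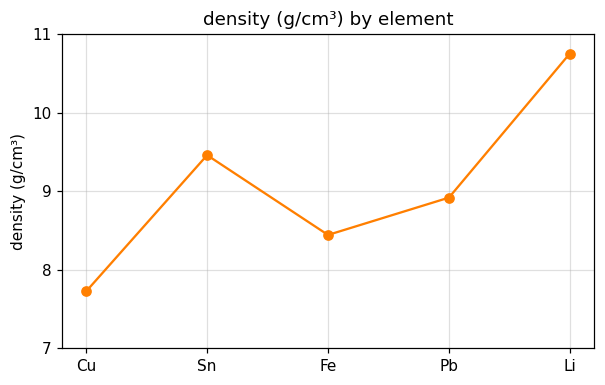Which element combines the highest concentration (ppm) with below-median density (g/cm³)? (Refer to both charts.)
Cu

Chart 2 median density (g/cm³) ≈ 9; below-median elements: Cu, Fe. Among those, Cu has the highest concentration (ppm) (≈ 900).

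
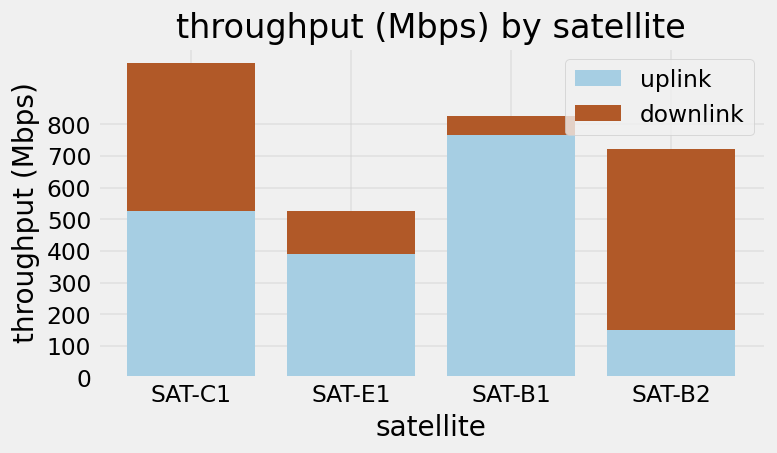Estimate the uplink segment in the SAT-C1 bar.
≈ 500

uplink top ≈ 500, bottom ≈ 0; segment ≈ 500.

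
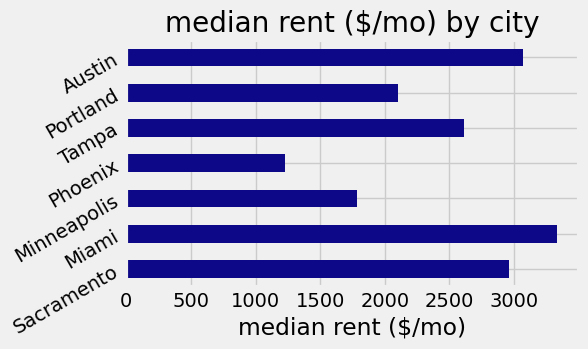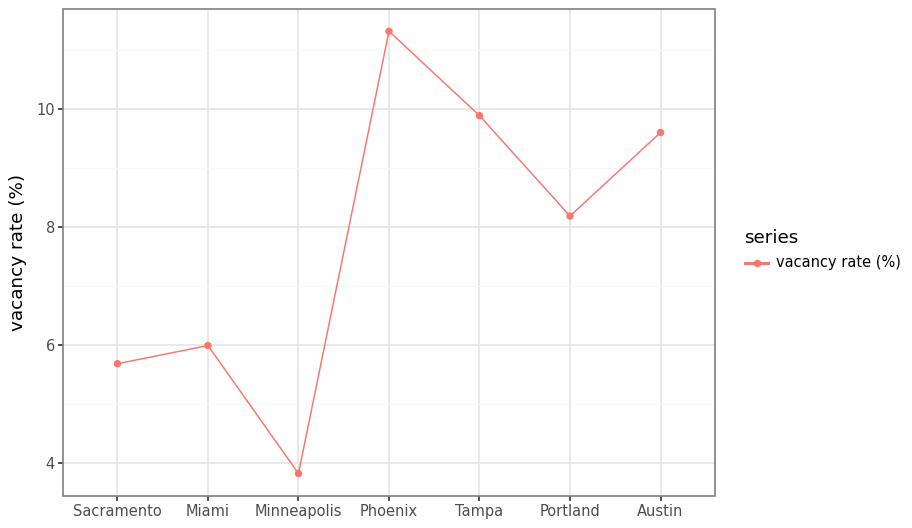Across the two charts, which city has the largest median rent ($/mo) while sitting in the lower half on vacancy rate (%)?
Miami

Chart 2 median vacancy rate (%) ≈ 8; below-median cities: Sacramento, Miami, Minneapolis. Among those, Miami has the highest median rent ($/mo) (≈ 3500).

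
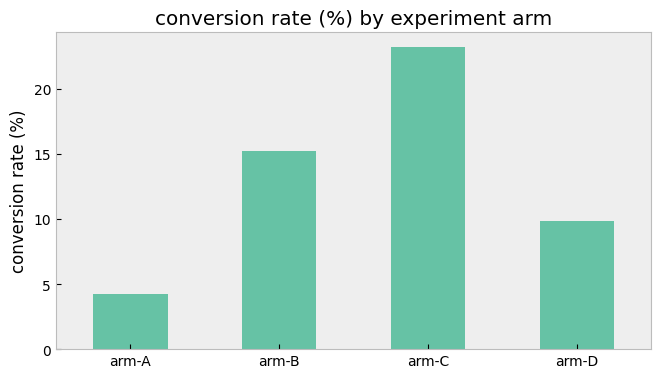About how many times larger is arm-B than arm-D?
≈ 1.6×

arm-B ≈ 16, arm-D ≈ 10; 16/10 ≈ 1.6.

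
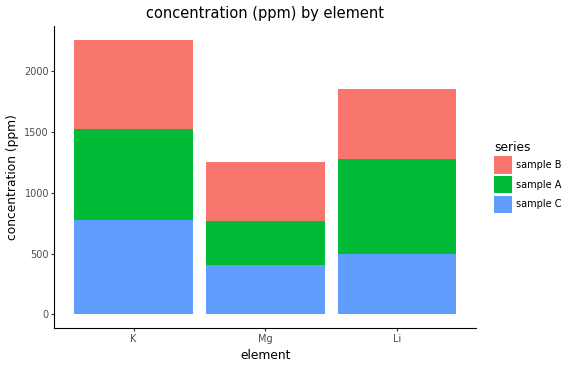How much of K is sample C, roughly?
sample C top ≈ 800, bottom ≈ 0; segment ≈ 800.

≈ 800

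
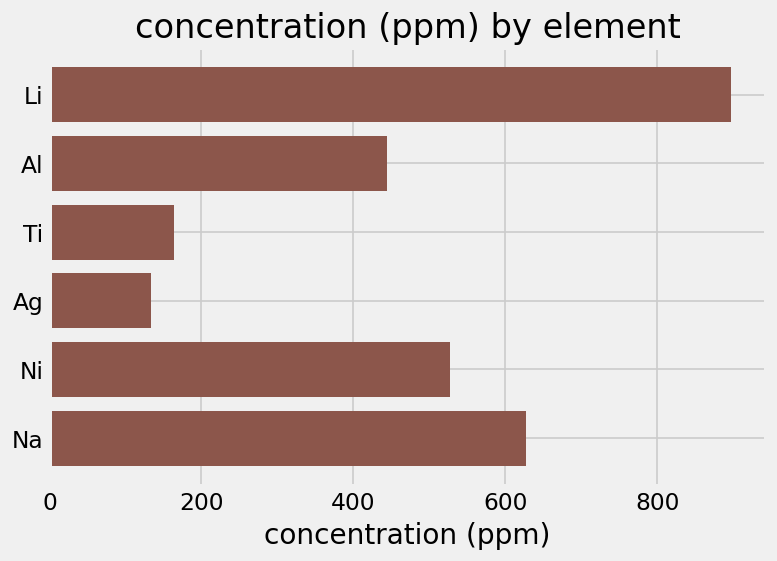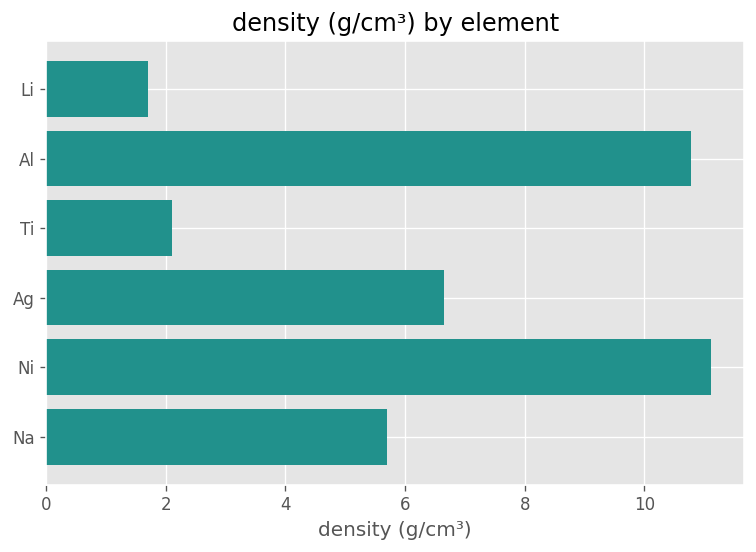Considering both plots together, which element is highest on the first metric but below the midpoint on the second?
Li

Chart 2 median density (g/cm³) ≈ 6; below-median elements: Li, Ti, Na. Among those, Li has the highest concentration (ppm) (≈ 900).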